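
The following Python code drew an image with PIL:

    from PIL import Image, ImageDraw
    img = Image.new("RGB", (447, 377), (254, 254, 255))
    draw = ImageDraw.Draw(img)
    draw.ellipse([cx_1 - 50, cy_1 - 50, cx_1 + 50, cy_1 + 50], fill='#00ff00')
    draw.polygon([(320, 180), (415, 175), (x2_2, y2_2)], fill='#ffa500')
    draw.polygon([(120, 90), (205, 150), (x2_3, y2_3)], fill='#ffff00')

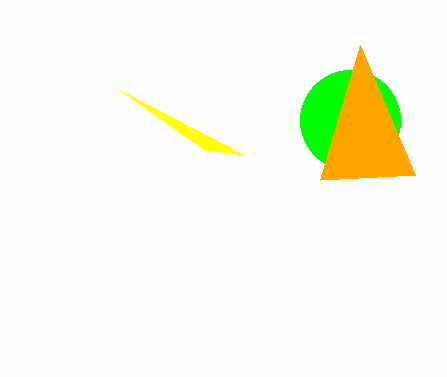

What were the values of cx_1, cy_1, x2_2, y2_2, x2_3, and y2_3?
cx_1 = 350, cy_1 = 120, x2_2 = 360, y2_2 = 45, x2_3 = 245, y2_3 = 155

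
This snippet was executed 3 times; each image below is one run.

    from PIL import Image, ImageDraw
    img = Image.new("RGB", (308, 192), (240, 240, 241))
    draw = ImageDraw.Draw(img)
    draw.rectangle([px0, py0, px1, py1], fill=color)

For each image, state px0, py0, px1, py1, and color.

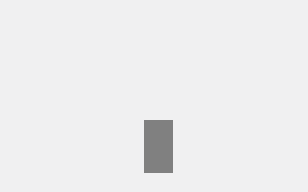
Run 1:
px0 = 144
py0 = 120
px1 = 172
py1 = 172
color = 'gray'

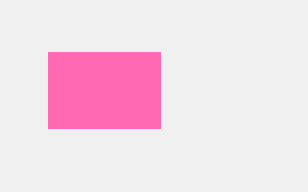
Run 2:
px0 = 48, py0 = 52, px1 = 160, py1 = 128, color = 'hotpink'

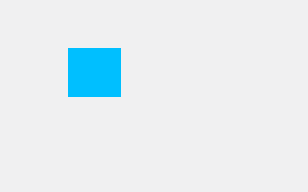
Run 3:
px0 = 68; py0 = 48; px1 = 120; py1 = 96; color = 'deepskyblue'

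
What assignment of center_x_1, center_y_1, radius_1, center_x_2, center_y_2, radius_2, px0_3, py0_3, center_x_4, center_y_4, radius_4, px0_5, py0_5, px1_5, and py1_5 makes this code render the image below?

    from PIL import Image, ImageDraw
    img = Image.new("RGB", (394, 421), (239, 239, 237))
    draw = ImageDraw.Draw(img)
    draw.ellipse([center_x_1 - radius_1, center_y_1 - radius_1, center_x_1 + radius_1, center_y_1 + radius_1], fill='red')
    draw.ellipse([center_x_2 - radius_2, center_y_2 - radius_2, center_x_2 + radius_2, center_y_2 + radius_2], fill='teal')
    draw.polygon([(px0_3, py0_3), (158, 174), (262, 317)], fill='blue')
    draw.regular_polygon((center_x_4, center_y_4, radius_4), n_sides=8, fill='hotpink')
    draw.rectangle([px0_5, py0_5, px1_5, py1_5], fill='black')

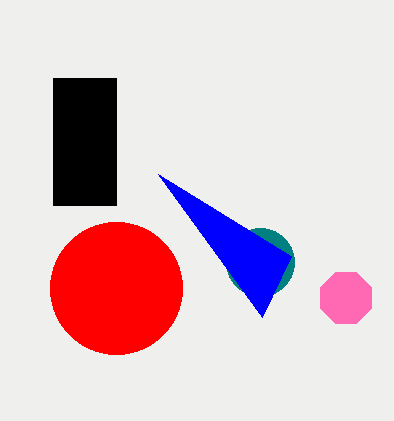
center_x_1 = 116
center_y_1 = 288
radius_1 = 66
center_x_2 = 260
center_y_2 = 262
radius_2 = 34
px0_3 = 291
py0_3 = 256
center_x_4 = 346
center_y_4 = 298
radius_4 = 28
px0_5 = 53
py0_5 = 78
px1_5 = 116
py1_5 = 205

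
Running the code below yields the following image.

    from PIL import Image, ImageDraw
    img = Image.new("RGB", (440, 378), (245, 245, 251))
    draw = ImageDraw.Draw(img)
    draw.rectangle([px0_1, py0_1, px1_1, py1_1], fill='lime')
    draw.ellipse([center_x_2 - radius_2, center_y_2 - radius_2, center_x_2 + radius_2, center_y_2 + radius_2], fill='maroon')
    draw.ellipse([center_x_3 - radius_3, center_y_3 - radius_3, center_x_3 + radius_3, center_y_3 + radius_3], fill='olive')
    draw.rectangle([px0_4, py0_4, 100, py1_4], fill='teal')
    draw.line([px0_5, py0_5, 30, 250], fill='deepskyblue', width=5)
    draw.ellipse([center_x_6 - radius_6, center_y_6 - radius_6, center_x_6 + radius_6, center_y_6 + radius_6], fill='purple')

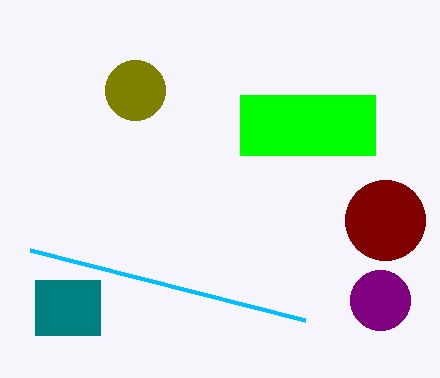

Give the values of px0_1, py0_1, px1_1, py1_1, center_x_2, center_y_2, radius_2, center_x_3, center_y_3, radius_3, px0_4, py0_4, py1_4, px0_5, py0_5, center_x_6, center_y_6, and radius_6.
px0_1 = 240; py0_1 = 95; px1_1 = 375; py1_1 = 155; center_x_2 = 385; center_y_2 = 220; radius_2 = 40; center_x_3 = 135; center_y_3 = 90; radius_3 = 30; px0_4 = 35; py0_4 = 280; py1_4 = 335; px0_5 = 305; py0_5 = 320; center_x_6 = 380; center_y_6 = 300; radius_6 = 30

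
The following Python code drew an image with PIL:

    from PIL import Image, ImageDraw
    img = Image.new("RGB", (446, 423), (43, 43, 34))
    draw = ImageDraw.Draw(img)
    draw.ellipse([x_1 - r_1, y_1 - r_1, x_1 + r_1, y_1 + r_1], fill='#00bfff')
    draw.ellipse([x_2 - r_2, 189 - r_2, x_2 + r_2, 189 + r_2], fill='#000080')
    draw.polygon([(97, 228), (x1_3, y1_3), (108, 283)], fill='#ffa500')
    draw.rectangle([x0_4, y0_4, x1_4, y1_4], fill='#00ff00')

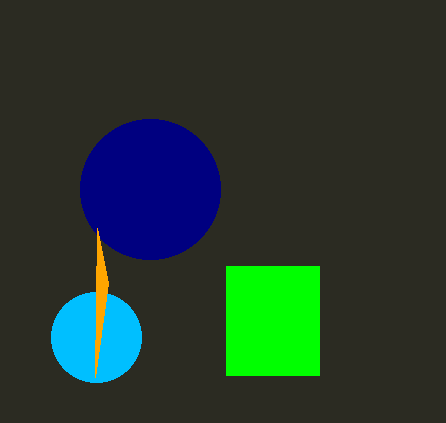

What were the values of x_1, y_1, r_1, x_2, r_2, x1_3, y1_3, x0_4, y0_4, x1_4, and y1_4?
x_1 = 96; y_1 = 337; r_1 = 45; x_2 = 150; r_2 = 70; x1_3 = 95; y1_3 = 377; x0_4 = 226; y0_4 = 266; x1_4 = 319; y1_4 = 375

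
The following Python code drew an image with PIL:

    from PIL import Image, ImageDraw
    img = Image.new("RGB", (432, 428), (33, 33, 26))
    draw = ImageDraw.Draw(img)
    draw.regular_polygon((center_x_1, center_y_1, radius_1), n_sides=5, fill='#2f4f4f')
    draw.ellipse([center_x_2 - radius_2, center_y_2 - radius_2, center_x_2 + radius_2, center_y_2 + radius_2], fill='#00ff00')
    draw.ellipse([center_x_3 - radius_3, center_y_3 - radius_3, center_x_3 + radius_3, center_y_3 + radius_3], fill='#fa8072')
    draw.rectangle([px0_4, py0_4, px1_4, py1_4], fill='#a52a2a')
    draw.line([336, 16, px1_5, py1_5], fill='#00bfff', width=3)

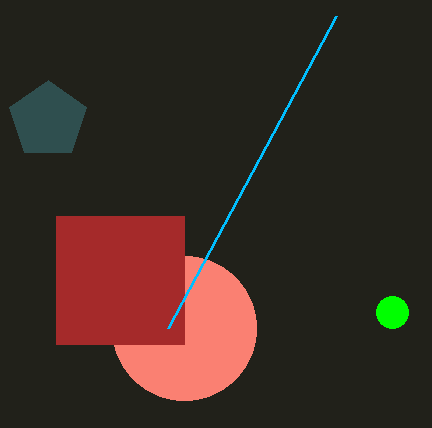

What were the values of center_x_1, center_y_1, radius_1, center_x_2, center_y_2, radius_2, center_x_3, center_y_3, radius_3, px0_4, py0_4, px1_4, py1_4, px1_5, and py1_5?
center_x_1 = 48
center_y_1 = 120
radius_1 = 40
center_x_2 = 392
center_y_2 = 312
radius_2 = 16
center_x_3 = 184
center_y_3 = 328
radius_3 = 72
px0_4 = 56
py0_4 = 216
px1_4 = 184
py1_4 = 344
px1_5 = 168
py1_5 = 328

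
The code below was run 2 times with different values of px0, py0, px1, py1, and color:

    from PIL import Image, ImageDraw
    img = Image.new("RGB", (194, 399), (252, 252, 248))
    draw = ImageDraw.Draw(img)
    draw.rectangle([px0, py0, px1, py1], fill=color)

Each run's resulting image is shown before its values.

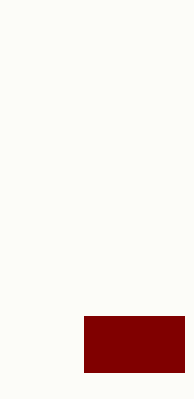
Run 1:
px0 = 84, py0 = 316, px1 = 184, py1 = 372, color = 'maroon'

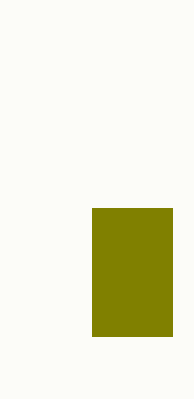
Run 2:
px0 = 92; py0 = 208; px1 = 172; py1 = 336; color = 'olive'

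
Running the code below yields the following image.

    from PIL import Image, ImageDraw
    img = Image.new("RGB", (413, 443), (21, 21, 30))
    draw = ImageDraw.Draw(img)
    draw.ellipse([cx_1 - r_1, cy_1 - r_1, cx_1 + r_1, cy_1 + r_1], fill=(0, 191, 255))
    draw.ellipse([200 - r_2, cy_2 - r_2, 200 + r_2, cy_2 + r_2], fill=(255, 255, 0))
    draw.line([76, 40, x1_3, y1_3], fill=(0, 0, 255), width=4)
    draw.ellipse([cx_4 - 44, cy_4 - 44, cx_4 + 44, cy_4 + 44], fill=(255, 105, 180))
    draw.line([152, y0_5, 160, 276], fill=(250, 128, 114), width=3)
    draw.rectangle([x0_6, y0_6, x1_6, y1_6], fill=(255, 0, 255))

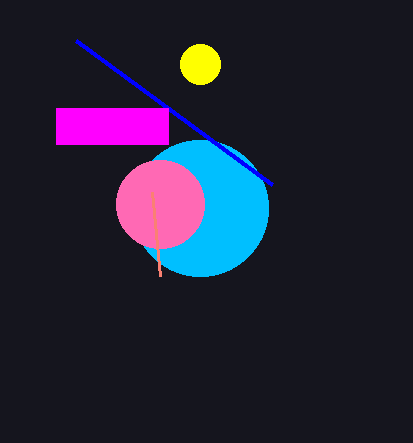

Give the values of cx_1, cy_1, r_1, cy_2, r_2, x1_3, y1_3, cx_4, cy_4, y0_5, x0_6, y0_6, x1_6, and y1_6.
cx_1 = 200, cy_1 = 208, r_1 = 68, cy_2 = 64, r_2 = 20, x1_3 = 272, y1_3 = 184, cx_4 = 160, cy_4 = 204, y0_5 = 192, x0_6 = 56, y0_6 = 108, x1_6 = 168, y1_6 = 144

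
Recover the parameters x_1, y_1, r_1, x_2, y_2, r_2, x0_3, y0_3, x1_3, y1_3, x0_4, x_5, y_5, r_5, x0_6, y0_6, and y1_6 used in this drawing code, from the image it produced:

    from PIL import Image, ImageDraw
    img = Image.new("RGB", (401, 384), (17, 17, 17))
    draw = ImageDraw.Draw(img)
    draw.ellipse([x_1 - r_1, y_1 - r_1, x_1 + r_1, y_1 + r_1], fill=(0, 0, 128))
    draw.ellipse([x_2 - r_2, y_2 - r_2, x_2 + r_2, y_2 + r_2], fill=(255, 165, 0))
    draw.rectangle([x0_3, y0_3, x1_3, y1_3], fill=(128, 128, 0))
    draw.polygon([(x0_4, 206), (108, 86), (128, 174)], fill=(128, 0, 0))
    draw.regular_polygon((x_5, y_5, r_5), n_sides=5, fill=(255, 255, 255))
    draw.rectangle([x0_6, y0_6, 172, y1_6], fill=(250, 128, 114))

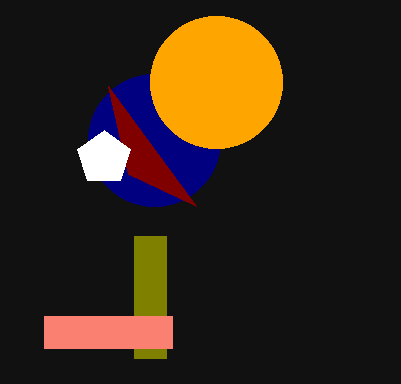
x_1 = 154, y_1 = 140, r_1 = 66, x_2 = 216, y_2 = 82, r_2 = 66, x0_3 = 134, y0_3 = 236, x1_3 = 166, y1_3 = 358, x0_4 = 196, x_5 = 104, y_5 = 158, r_5 = 28, x0_6 = 44, y0_6 = 316, y1_6 = 348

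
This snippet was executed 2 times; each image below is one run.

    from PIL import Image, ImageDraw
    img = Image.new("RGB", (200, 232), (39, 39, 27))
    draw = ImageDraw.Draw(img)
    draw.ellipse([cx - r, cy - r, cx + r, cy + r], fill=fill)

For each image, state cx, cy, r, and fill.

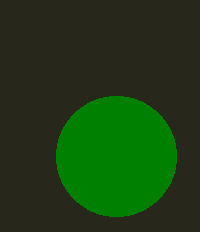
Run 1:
cx = 116; cy = 156; r = 60; fill = 'green'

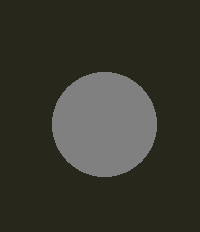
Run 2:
cx = 104, cy = 124, r = 52, fill = 'gray'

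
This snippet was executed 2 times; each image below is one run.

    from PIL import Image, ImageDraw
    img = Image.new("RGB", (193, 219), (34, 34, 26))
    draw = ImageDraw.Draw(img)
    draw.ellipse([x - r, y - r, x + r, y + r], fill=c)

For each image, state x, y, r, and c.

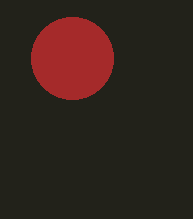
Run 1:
x = 72
y = 58
r = 41
c = 'brown'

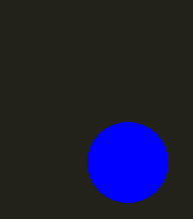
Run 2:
x = 127; y = 162; r = 40; c = 'blue'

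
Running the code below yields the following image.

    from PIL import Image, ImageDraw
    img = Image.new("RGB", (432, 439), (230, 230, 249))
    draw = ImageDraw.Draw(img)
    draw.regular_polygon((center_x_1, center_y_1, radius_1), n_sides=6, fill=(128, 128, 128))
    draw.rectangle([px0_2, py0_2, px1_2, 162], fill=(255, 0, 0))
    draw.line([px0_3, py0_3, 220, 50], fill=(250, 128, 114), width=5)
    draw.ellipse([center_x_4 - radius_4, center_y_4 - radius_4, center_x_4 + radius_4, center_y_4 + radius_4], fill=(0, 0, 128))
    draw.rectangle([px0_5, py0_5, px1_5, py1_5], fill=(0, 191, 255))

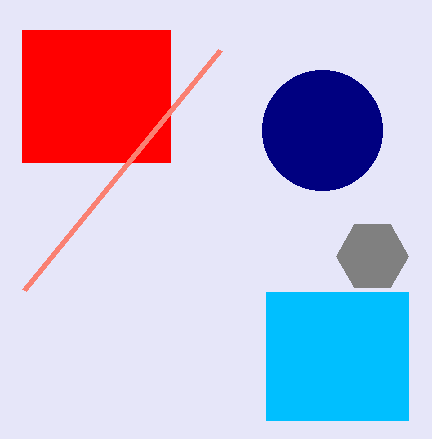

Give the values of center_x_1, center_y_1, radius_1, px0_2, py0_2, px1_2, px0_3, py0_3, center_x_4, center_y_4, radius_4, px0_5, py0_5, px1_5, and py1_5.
center_x_1 = 372, center_y_1 = 256, radius_1 = 36, px0_2 = 22, py0_2 = 30, px1_2 = 170, px0_3 = 24, py0_3 = 290, center_x_4 = 322, center_y_4 = 130, radius_4 = 60, px0_5 = 266, py0_5 = 292, px1_5 = 408, py1_5 = 420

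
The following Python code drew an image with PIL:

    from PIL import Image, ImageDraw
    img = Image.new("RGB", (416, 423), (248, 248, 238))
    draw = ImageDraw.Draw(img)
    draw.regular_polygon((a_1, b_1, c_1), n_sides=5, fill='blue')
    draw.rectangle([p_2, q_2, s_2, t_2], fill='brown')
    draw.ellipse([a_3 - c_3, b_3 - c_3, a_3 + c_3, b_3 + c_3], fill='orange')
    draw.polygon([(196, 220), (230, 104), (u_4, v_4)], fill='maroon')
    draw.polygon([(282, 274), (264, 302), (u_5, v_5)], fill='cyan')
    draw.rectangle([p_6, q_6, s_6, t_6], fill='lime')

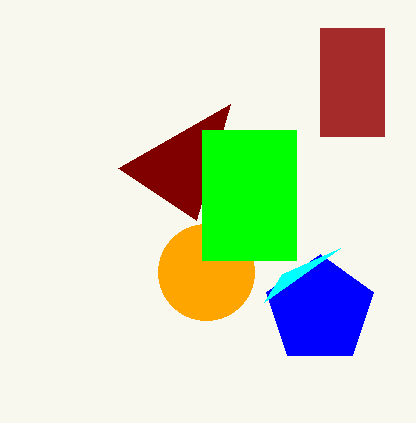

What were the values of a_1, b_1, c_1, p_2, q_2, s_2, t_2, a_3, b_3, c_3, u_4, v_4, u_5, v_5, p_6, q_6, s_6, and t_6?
a_1 = 320, b_1 = 310, c_1 = 56, p_2 = 320, q_2 = 28, s_2 = 384, t_2 = 136, a_3 = 206, b_3 = 272, c_3 = 48, u_4 = 118, v_4 = 168, u_5 = 340, v_5 = 248, p_6 = 202, q_6 = 130, s_6 = 296, t_6 = 260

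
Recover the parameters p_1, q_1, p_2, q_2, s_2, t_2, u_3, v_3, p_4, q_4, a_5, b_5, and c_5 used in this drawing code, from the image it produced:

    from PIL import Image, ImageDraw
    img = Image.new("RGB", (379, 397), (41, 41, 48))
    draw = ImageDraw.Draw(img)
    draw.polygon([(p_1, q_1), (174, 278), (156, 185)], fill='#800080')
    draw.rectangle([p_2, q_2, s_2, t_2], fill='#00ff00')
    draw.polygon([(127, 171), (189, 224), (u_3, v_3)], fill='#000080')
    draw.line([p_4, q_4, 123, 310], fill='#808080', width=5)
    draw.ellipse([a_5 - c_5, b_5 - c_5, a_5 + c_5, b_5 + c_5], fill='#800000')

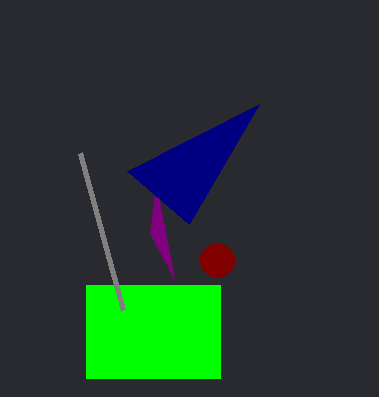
p_1 = 150
q_1 = 233
p_2 = 86
q_2 = 285
s_2 = 220
t_2 = 378
u_3 = 259
v_3 = 104
p_4 = 80
q_4 = 153
a_5 = 217
b_5 = 260
c_5 = 17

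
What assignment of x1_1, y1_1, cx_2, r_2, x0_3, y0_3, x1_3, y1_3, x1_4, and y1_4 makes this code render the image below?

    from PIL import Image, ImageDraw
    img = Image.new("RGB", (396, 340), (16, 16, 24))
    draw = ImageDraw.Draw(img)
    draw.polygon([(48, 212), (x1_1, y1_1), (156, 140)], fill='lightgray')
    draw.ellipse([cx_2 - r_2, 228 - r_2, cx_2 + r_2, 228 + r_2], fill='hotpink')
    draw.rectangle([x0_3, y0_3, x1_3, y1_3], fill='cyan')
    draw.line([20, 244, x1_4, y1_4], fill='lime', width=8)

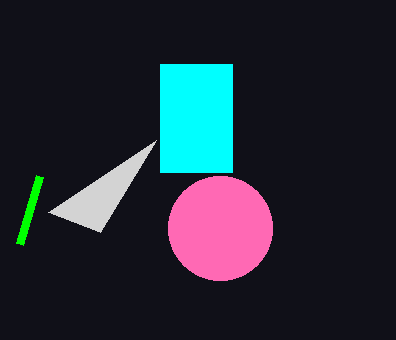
x1_1 = 100, y1_1 = 232, cx_2 = 220, r_2 = 52, x0_3 = 160, y0_3 = 64, x1_3 = 232, y1_3 = 172, x1_4 = 40, y1_4 = 176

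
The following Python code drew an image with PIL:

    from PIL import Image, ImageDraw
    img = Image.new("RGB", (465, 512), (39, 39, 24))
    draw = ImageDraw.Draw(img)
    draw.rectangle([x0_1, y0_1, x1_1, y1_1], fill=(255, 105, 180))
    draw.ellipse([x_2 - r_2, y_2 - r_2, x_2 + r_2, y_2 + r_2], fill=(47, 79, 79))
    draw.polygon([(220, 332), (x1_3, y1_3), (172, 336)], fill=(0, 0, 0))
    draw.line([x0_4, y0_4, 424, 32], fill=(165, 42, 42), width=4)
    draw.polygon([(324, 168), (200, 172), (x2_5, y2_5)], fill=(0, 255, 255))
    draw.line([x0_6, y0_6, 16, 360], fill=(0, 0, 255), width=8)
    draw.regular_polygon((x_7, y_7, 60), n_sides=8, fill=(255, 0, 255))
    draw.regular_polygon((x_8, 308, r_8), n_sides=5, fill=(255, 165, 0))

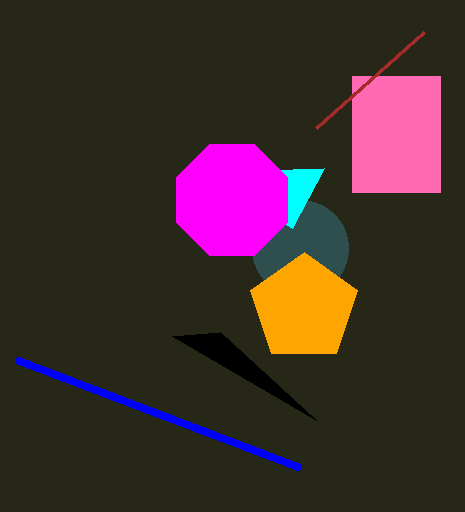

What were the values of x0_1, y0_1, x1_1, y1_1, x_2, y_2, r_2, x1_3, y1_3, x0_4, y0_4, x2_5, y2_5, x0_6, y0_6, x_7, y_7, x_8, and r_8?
x0_1 = 352; y0_1 = 76; x1_1 = 440; y1_1 = 192; x_2 = 300; y_2 = 248; r_2 = 48; x1_3 = 316; y1_3 = 420; x0_4 = 316; y0_4 = 128; x2_5 = 292; y2_5 = 228; x0_6 = 300; y0_6 = 468; x_7 = 232; y_7 = 200; x_8 = 304; r_8 = 56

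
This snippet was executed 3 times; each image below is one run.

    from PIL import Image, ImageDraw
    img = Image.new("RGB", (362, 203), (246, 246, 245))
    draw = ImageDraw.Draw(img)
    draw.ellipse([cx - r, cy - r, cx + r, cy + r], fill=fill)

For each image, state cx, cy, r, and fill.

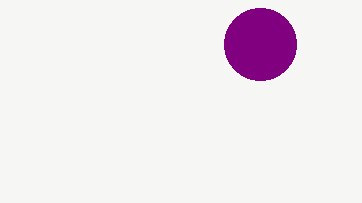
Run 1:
cx = 260; cy = 44; r = 36; fill = 'purple'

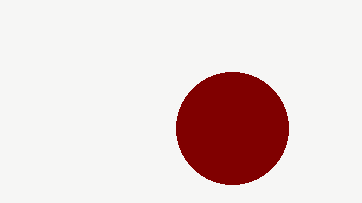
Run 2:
cx = 232
cy = 128
r = 56
fill = 'maroon'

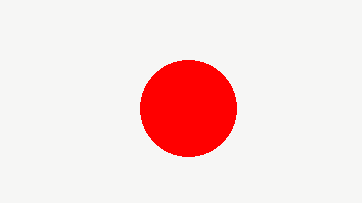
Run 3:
cx = 188
cy = 108
r = 48
fill = 'red'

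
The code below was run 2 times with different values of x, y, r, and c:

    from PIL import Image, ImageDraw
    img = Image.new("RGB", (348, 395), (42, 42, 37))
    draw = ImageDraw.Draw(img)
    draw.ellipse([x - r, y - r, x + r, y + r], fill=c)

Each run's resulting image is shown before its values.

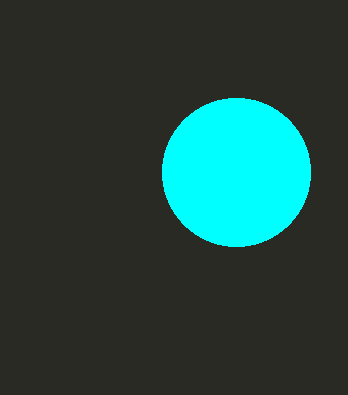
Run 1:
x = 236, y = 172, r = 74, c = 'cyan'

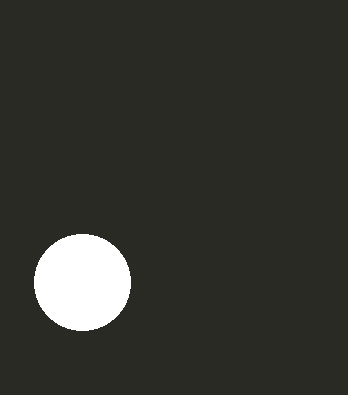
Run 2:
x = 82; y = 282; r = 48; c = 'white'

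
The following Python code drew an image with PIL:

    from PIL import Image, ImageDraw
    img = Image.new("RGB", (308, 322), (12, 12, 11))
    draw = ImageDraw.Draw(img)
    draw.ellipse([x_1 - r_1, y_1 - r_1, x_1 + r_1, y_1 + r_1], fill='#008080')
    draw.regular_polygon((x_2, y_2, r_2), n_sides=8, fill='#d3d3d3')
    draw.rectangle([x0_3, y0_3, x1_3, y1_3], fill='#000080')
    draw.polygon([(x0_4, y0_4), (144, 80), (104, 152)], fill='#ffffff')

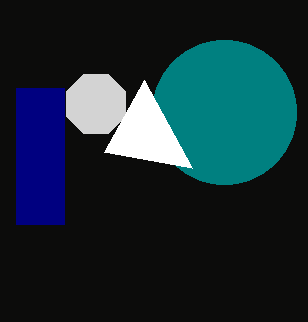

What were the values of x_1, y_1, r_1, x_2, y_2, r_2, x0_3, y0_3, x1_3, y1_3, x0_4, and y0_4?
x_1 = 224, y_1 = 112, r_1 = 72, x_2 = 96, y_2 = 104, r_2 = 32, x0_3 = 16, y0_3 = 88, x1_3 = 64, y1_3 = 224, x0_4 = 192, y0_4 = 168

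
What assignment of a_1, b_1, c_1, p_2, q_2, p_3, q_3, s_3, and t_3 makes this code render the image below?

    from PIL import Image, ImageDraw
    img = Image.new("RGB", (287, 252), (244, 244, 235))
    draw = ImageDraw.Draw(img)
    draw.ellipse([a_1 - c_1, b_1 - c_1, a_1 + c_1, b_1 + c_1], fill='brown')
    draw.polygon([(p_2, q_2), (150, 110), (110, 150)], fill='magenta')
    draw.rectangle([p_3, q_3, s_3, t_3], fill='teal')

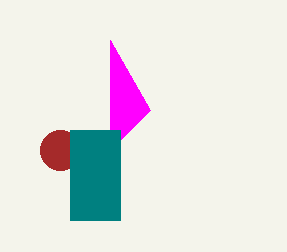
a_1 = 60
b_1 = 150
c_1 = 20
p_2 = 110
q_2 = 40
p_3 = 70
q_3 = 130
s_3 = 120
t_3 = 220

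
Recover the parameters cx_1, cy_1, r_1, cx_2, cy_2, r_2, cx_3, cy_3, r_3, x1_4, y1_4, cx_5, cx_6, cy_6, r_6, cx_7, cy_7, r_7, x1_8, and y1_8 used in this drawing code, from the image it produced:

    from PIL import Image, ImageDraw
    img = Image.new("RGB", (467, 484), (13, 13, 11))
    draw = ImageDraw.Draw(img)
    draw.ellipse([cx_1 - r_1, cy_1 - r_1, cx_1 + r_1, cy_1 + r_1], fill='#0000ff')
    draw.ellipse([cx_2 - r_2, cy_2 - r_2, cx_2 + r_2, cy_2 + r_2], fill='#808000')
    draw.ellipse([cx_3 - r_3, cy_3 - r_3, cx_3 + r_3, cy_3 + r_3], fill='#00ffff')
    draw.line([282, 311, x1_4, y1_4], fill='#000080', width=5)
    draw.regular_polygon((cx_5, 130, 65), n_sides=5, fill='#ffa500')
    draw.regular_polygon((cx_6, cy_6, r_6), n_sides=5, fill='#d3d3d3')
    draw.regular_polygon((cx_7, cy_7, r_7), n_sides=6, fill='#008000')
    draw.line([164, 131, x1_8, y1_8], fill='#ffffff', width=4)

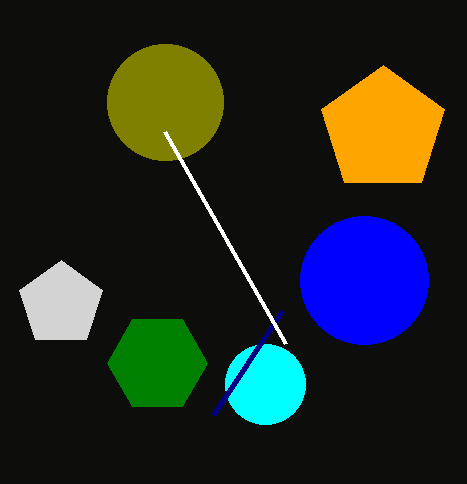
cx_1 = 364; cy_1 = 280; r_1 = 64; cx_2 = 165; cy_2 = 102; r_2 = 58; cx_3 = 265; cy_3 = 384; r_3 = 40; x1_4 = 213; y1_4 = 415; cx_5 = 383; cx_6 = 61; cy_6 = 304; r_6 = 44; cx_7 = 157; cy_7 = 363; r_7 = 50; x1_8 = 285; y1_8 = 343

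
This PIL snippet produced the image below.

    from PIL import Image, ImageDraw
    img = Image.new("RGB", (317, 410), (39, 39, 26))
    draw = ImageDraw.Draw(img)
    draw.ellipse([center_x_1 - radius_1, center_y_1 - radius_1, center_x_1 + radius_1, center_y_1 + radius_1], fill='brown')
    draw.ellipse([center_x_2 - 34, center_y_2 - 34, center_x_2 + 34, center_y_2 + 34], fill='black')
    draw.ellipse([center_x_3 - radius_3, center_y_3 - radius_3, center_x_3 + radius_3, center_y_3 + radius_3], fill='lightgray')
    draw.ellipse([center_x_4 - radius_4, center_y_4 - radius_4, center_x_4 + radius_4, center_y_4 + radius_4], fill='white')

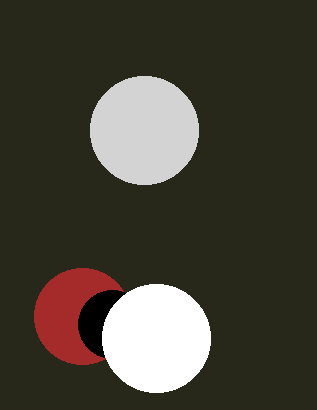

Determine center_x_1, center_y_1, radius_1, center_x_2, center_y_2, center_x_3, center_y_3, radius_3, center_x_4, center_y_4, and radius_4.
center_x_1 = 82
center_y_1 = 316
radius_1 = 48
center_x_2 = 112
center_y_2 = 324
center_x_3 = 144
center_y_3 = 130
radius_3 = 54
center_x_4 = 156
center_y_4 = 338
radius_4 = 54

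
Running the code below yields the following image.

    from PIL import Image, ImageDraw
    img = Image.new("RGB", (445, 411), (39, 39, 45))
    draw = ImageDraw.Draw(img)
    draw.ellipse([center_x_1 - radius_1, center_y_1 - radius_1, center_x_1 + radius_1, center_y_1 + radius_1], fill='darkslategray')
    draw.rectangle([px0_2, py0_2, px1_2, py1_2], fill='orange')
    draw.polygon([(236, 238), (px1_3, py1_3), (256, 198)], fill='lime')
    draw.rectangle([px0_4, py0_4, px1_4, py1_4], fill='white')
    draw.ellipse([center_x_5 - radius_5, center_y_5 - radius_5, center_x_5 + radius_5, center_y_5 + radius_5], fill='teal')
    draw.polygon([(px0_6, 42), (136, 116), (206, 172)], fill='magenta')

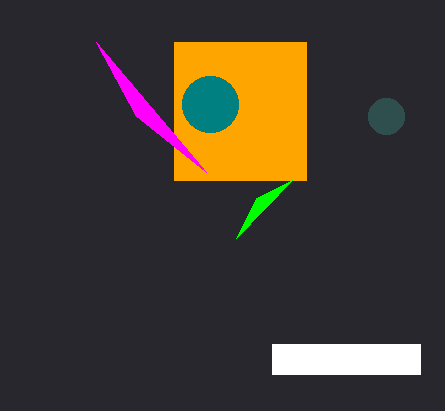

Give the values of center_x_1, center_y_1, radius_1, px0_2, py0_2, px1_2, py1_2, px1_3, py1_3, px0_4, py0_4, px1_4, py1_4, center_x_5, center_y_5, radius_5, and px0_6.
center_x_1 = 386, center_y_1 = 116, radius_1 = 18, px0_2 = 174, py0_2 = 42, px1_2 = 306, py1_2 = 180, px1_3 = 292, py1_3 = 180, px0_4 = 272, py0_4 = 344, px1_4 = 420, py1_4 = 374, center_x_5 = 210, center_y_5 = 104, radius_5 = 28, px0_6 = 96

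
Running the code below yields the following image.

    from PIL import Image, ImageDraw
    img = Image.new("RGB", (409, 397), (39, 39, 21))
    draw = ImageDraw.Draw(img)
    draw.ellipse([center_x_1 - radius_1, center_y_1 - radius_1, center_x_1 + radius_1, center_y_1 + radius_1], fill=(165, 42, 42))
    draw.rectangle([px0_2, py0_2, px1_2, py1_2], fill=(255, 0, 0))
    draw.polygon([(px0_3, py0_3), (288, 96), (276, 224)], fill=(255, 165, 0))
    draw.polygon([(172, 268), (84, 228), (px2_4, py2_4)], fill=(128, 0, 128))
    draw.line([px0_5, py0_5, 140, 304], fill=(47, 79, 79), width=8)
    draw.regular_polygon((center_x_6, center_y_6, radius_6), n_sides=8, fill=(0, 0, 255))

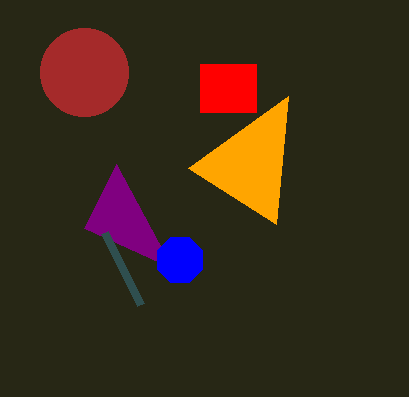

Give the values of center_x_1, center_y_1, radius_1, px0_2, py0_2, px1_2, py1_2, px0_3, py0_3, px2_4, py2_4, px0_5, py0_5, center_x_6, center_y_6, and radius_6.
center_x_1 = 84, center_y_1 = 72, radius_1 = 44, px0_2 = 200, py0_2 = 64, px1_2 = 256, py1_2 = 112, px0_3 = 188, py0_3 = 168, px2_4 = 116, py2_4 = 164, px0_5 = 104, py0_5 = 232, center_x_6 = 180, center_y_6 = 260, radius_6 = 24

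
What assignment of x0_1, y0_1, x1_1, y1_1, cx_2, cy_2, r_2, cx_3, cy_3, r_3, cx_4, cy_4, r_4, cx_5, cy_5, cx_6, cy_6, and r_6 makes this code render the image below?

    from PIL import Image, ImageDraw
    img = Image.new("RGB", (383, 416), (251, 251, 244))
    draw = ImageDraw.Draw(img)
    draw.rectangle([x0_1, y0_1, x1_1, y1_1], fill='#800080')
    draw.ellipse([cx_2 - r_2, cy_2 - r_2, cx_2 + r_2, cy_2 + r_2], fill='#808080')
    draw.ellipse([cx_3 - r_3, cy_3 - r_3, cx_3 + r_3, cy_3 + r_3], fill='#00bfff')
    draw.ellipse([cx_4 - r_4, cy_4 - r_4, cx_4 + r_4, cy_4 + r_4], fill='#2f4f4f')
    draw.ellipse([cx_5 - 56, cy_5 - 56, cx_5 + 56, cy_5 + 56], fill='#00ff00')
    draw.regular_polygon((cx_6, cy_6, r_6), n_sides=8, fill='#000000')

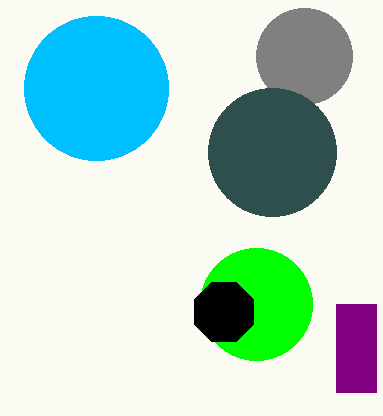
x0_1 = 336, y0_1 = 304, x1_1 = 376, y1_1 = 392, cx_2 = 304, cy_2 = 56, r_2 = 48, cx_3 = 96, cy_3 = 88, r_3 = 72, cx_4 = 272, cy_4 = 152, r_4 = 64, cx_5 = 256, cy_5 = 304, cx_6 = 224, cy_6 = 312, r_6 = 32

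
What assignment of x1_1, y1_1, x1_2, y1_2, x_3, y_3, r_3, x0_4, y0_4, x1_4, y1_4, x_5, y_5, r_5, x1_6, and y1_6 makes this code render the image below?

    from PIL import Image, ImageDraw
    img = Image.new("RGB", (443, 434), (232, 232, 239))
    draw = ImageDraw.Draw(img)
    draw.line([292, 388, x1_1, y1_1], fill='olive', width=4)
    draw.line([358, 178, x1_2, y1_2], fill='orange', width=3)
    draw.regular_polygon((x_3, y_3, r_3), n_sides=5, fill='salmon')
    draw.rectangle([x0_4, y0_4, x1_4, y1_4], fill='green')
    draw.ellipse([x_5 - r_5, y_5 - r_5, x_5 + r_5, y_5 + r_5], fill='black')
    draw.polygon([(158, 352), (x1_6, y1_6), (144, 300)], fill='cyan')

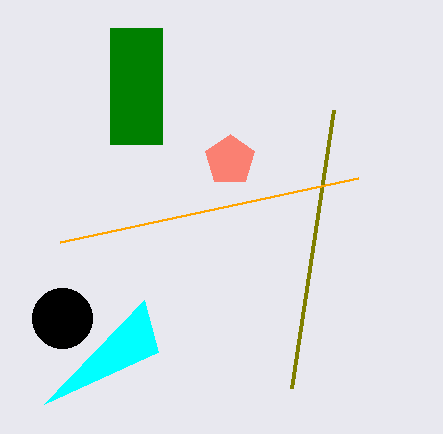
x1_1 = 334
y1_1 = 110
x1_2 = 60
y1_2 = 242
x_3 = 230
y_3 = 160
r_3 = 26
x0_4 = 110
y0_4 = 28
x1_4 = 162
y1_4 = 144
x_5 = 62
y_5 = 318
r_5 = 30
x1_6 = 44
y1_6 = 404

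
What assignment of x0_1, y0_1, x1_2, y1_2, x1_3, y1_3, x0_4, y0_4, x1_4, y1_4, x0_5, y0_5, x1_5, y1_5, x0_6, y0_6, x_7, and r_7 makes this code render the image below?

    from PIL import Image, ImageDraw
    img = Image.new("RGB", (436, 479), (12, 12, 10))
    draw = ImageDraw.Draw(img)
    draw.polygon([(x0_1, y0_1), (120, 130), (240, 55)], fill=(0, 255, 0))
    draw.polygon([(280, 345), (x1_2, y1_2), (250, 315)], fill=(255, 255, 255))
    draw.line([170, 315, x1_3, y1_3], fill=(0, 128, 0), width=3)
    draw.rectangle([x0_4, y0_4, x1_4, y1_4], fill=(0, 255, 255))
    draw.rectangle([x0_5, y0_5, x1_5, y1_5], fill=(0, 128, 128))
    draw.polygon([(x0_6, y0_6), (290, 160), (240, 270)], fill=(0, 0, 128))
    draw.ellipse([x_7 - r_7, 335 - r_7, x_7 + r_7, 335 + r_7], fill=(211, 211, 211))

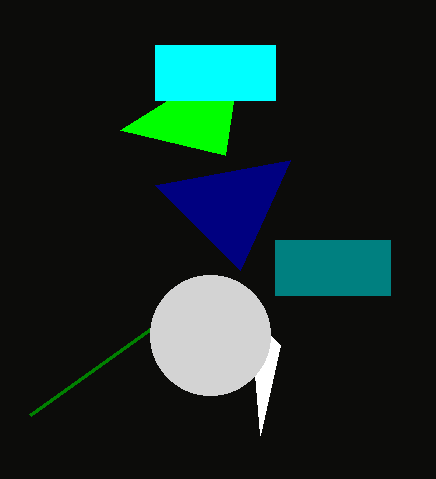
x0_1 = 225, y0_1 = 155, x1_2 = 260, y1_2 = 435, x1_3 = 30, y1_3 = 415, x0_4 = 155, y0_4 = 45, x1_4 = 275, y1_4 = 100, x0_5 = 275, y0_5 = 240, x1_5 = 390, y1_5 = 295, x0_6 = 155, y0_6 = 185, x_7 = 210, r_7 = 60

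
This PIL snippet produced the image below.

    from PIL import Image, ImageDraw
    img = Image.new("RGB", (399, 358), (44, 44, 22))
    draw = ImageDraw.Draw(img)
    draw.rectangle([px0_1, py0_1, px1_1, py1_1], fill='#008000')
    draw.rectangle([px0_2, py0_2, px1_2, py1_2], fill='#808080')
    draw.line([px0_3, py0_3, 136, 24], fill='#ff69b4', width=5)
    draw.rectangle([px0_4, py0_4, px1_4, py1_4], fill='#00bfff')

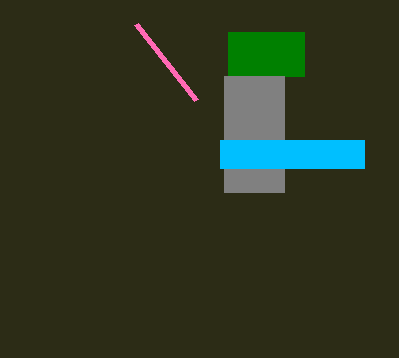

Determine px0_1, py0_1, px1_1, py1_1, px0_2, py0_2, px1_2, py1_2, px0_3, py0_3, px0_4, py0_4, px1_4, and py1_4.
px0_1 = 228, py0_1 = 32, px1_1 = 304, py1_1 = 76, px0_2 = 224, py0_2 = 76, px1_2 = 284, py1_2 = 192, px0_3 = 196, py0_3 = 100, px0_4 = 220, py0_4 = 140, px1_4 = 364, py1_4 = 168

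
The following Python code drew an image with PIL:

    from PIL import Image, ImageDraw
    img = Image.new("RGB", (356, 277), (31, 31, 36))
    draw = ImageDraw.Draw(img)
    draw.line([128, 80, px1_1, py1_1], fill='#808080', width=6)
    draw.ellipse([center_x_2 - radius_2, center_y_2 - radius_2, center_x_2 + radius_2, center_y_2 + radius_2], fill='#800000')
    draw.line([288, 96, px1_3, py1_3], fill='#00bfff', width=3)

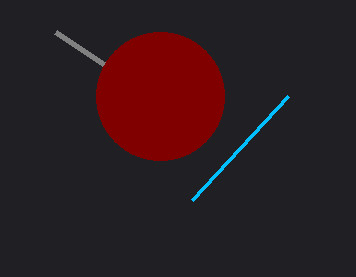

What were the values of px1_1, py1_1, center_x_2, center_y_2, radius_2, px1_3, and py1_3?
px1_1 = 56
py1_1 = 32
center_x_2 = 160
center_y_2 = 96
radius_2 = 64
px1_3 = 192
py1_3 = 200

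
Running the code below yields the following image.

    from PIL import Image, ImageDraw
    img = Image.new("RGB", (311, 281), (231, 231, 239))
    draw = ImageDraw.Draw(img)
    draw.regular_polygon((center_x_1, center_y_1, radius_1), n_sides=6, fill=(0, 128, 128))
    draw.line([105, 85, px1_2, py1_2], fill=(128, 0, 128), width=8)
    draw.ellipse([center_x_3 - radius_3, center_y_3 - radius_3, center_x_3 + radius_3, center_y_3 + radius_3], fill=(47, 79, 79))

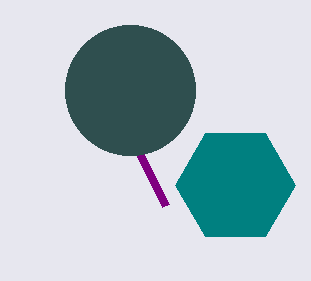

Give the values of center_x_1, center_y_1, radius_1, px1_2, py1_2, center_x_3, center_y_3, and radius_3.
center_x_1 = 235
center_y_1 = 185
radius_1 = 60
px1_2 = 165
py1_2 = 205
center_x_3 = 130
center_y_3 = 90
radius_3 = 65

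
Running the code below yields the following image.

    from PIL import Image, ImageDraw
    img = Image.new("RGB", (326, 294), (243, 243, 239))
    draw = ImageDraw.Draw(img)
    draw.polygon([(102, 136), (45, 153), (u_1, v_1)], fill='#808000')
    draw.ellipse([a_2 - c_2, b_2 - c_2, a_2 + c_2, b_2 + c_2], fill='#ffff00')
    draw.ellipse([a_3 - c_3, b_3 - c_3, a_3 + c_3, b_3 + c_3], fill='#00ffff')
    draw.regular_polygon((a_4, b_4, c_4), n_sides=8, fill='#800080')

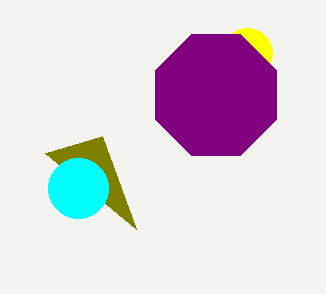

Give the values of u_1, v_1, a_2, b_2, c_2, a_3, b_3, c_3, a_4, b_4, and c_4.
u_1 = 136; v_1 = 229; a_2 = 247; b_2 = 53; c_2 = 25; a_3 = 78; b_3 = 188; c_3 = 30; a_4 = 216; b_4 = 95; c_4 = 65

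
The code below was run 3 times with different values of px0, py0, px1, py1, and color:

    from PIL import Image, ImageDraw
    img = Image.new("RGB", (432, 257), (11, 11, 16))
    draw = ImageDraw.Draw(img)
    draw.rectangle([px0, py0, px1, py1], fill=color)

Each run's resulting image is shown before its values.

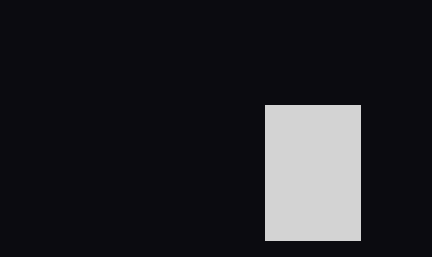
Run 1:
px0 = 265; py0 = 105; px1 = 360; py1 = 240; color = 'lightgray'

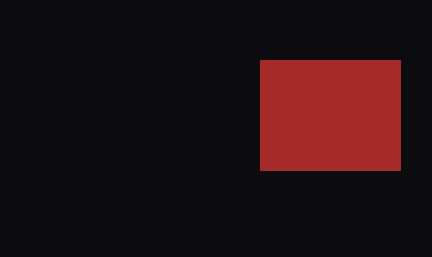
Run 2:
px0 = 260, py0 = 60, px1 = 400, py1 = 170, color = 'brown'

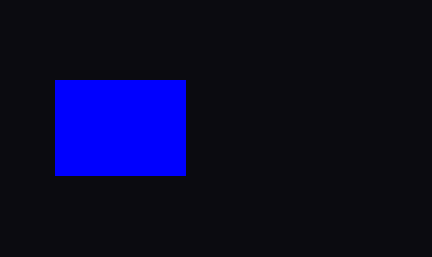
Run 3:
px0 = 55, py0 = 80, px1 = 185, py1 = 175, color = 'blue'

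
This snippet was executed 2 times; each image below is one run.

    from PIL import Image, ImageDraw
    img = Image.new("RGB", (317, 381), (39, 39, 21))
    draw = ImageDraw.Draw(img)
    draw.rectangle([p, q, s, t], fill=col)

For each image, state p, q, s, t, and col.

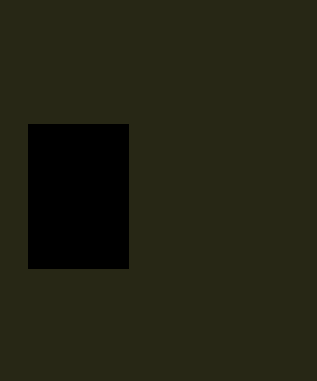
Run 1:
p = 28, q = 124, s = 128, t = 268, col = 'black'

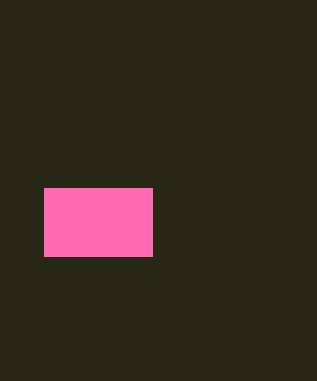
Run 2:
p = 44; q = 188; s = 152; t = 256; col = 'hotpink'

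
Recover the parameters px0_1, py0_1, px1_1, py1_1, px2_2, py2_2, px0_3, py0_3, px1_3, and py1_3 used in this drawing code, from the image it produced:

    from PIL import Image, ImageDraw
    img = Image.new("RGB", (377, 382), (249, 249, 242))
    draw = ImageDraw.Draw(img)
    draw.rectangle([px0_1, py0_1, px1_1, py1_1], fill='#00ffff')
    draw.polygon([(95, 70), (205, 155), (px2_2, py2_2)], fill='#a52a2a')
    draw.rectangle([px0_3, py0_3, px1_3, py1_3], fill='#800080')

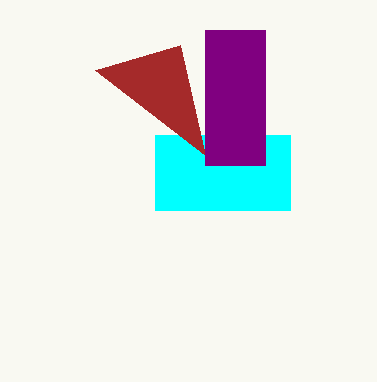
px0_1 = 155; py0_1 = 135; px1_1 = 290; py1_1 = 210; px2_2 = 180; py2_2 = 45; px0_3 = 205; py0_3 = 30; px1_3 = 265; py1_3 = 165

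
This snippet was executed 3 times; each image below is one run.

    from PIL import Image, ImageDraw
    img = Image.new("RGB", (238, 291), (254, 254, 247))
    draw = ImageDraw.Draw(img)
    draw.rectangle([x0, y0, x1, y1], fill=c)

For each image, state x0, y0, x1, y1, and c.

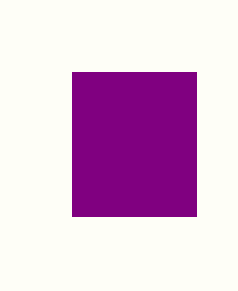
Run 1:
x0 = 72; y0 = 72; x1 = 196; y1 = 216; c = 'purple'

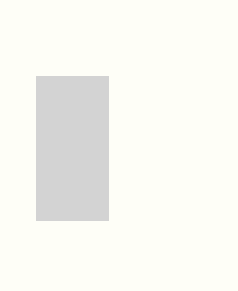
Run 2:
x0 = 36, y0 = 76, x1 = 108, y1 = 220, c = 'lightgray'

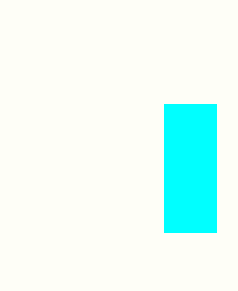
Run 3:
x0 = 164; y0 = 104; x1 = 216; y1 = 232; c = 'cyan'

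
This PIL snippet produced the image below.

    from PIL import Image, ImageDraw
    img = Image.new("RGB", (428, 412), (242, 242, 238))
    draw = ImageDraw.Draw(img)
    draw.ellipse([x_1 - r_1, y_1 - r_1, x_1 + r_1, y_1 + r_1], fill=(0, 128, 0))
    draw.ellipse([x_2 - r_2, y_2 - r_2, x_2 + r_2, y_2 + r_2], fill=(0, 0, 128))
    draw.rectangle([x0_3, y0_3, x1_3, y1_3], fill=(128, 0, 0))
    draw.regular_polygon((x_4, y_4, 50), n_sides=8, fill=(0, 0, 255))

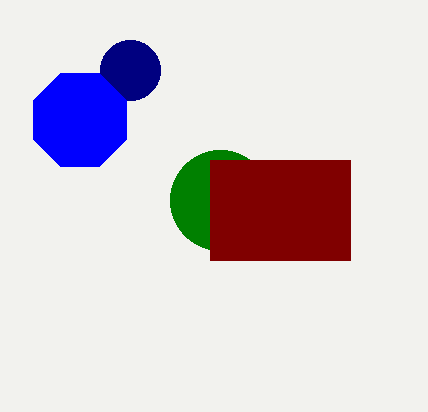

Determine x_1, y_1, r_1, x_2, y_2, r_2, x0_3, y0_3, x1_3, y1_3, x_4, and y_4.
x_1 = 220
y_1 = 200
r_1 = 50
x_2 = 130
y_2 = 70
r_2 = 30
x0_3 = 210
y0_3 = 160
x1_3 = 350
y1_3 = 260
x_4 = 80
y_4 = 120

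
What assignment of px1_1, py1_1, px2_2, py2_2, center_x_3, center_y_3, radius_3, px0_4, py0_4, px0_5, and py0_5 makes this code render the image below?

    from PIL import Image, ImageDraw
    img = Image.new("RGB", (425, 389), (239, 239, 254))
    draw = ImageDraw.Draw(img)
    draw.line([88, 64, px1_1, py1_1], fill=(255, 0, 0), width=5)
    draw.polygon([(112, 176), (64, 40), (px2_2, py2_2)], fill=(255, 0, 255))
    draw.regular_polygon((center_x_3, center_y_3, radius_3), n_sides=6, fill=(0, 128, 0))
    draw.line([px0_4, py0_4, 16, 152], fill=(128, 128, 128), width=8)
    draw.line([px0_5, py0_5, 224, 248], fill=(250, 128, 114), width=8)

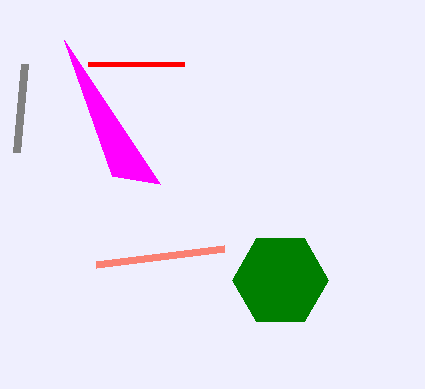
px1_1 = 184, py1_1 = 64, px2_2 = 160, py2_2 = 184, center_x_3 = 280, center_y_3 = 280, radius_3 = 48, px0_4 = 24, py0_4 = 64, px0_5 = 96, py0_5 = 264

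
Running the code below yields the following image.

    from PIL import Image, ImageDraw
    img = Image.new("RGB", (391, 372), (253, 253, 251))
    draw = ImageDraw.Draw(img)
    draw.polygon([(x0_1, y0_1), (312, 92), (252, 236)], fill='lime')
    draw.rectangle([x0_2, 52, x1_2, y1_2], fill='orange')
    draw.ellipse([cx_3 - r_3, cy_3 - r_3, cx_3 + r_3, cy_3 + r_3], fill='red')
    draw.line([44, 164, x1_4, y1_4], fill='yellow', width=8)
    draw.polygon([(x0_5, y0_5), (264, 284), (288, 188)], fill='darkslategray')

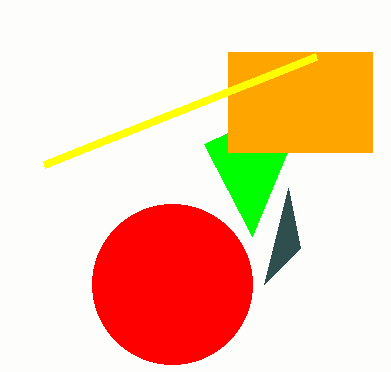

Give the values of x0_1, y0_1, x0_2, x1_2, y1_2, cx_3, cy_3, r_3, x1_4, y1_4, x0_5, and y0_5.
x0_1 = 204
y0_1 = 144
x0_2 = 228
x1_2 = 372
y1_2 = 152
cx_3 = 172
cy_3 = 284
r_3 = 80
x1_4 = 316
y1_4 = 56
x0_5 = 300
y0_5 = 248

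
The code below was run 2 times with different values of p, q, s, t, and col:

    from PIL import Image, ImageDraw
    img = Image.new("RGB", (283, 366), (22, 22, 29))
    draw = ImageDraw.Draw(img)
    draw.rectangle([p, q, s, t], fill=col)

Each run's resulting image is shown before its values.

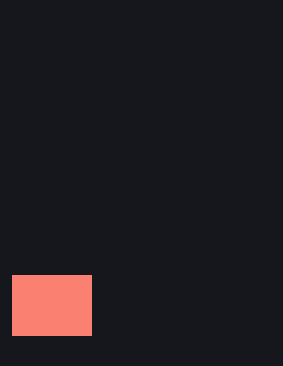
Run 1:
p = 12; q = 275; s = 91; t = 335; col = 'salmon'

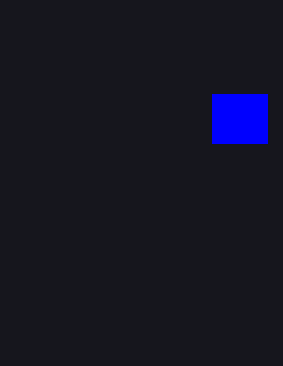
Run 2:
p = 212; q = 94; s = 267; t = 143; col = 'blue'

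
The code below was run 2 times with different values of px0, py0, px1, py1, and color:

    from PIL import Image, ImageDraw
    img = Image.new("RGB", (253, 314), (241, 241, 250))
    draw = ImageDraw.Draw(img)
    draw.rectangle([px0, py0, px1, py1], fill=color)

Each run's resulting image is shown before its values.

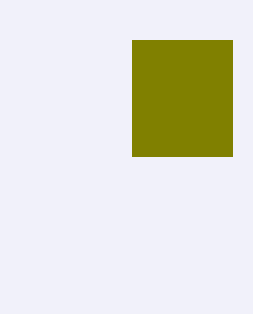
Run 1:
px0 = 132; py0 = 40; px1 = 232; py1 = 156; color = 'olive'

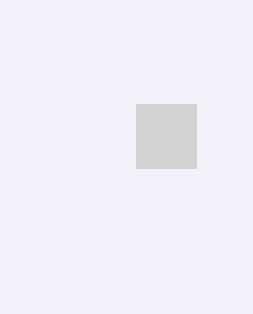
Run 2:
px0 = 136; py0 = 104; px1 = 196; py1 = 168; color = 'lightgray'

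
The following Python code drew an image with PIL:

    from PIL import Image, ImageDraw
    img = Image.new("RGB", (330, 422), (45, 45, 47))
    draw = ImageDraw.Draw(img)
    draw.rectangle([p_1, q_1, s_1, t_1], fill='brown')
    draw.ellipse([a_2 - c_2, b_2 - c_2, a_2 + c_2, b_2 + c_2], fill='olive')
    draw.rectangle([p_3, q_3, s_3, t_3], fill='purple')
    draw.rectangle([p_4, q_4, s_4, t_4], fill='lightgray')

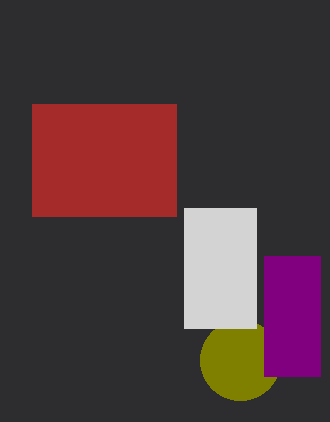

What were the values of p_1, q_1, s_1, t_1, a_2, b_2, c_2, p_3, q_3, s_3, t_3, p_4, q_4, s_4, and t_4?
p_1 = 32, q_1 = 104, s_1 = 176, t_1 = 216, a_2 = 240, b_2 = 360, c_2 = 40, p_3 = 264, q_3 = 256, s_3 = 320, t_3 = 376, p_4 = 184, q_4 = 208, s_4 = 256, t_4 = 328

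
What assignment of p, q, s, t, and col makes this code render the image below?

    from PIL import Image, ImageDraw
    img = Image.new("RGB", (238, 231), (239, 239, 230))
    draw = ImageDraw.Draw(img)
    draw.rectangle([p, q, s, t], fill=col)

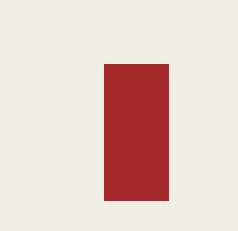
p = 104, q = 64, s = 168, t = 200, col = 'brown'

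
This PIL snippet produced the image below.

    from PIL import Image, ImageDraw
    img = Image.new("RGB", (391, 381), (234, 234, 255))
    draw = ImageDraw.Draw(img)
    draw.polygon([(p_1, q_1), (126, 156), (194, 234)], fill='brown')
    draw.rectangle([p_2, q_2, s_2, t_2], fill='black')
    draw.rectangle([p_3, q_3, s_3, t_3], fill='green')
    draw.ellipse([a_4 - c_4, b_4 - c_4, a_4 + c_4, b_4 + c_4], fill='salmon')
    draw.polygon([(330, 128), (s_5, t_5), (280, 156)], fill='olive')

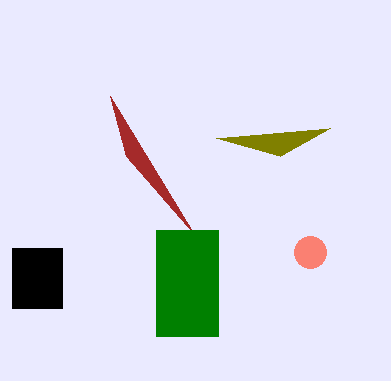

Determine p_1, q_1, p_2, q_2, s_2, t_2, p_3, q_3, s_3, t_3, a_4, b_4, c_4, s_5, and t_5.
p_1 = 110, q_1 = 96, p_2 = 12, q_2 = 248, s_2 = 62, t_2 = 308, p_3 = 156, q_3 = 230, s_3 = 218, t_3 = 336, a_4 = 310, b_4 = 252, c_4 = 16, s_5 = 216, t_5 = 138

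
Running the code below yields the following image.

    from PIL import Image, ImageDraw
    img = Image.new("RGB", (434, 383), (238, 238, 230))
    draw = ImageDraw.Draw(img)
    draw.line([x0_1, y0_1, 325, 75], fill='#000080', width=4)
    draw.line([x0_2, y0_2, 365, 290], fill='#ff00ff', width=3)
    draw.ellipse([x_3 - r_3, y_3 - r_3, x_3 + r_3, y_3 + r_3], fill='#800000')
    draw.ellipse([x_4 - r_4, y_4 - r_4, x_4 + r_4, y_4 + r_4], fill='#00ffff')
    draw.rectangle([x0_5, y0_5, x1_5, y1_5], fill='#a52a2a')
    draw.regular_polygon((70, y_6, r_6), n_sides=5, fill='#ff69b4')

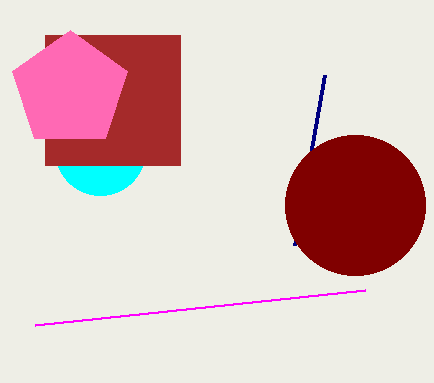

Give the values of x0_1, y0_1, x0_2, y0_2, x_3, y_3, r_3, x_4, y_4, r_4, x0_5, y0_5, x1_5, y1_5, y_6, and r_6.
x0_1 = 295
y0_1 = 245
x0_2 = 35
y0_2 = 325
x_3 = 355
y_3 = 205
r_3 = 70
x_4 = 100
y_4 = 150
r_4 = 45
x0_5 = 45
y0_5 = 35
x1_5 = 180
y1_5 = 165
y_6 = 90
r_6 = 60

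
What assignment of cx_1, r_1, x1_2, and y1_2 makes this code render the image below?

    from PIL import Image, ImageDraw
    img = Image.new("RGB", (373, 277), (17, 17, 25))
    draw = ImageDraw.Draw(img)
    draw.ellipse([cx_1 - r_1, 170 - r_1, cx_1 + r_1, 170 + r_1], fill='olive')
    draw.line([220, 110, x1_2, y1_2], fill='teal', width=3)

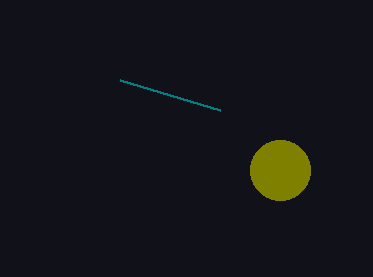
cx_1 = 280, r_1 = 30, x1_2 = 120, y1_2 = 80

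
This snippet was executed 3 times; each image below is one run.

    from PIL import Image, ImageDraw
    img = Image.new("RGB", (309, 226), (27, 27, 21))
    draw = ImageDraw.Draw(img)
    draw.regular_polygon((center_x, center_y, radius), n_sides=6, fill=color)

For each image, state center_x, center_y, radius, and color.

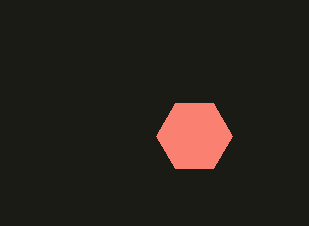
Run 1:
center_x = 194
center_y = 136
radius = 38
color = 'salmon'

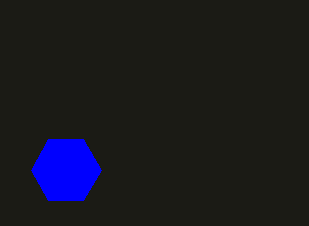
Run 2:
center_x = 66
center_y = 170
radius = 35
color = 'blue'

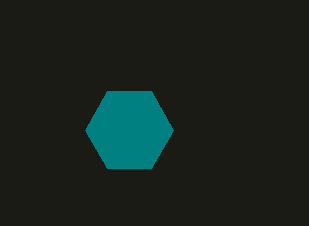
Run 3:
center_x = 129
center_y = 130
radius = 44
color = 'teal'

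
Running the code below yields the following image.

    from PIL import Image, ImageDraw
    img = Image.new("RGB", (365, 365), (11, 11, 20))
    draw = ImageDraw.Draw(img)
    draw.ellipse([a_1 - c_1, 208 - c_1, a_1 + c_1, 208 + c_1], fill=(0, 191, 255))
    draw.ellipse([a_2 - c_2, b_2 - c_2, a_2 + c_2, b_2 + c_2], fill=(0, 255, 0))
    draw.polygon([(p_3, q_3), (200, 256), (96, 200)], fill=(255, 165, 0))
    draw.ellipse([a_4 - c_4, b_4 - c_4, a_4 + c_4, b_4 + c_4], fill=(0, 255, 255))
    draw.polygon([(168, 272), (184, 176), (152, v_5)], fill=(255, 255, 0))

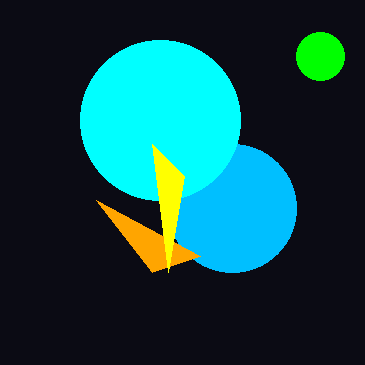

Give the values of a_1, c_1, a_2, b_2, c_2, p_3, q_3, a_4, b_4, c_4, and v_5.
a_1 = 232
c_1 = 64
a_2 = 320
b_2 = 56
c_2 = 24
p_3 = 152
q_3 = 272
a_4 = 160
b_4 = 120
c_4 = 80
v_5 = 144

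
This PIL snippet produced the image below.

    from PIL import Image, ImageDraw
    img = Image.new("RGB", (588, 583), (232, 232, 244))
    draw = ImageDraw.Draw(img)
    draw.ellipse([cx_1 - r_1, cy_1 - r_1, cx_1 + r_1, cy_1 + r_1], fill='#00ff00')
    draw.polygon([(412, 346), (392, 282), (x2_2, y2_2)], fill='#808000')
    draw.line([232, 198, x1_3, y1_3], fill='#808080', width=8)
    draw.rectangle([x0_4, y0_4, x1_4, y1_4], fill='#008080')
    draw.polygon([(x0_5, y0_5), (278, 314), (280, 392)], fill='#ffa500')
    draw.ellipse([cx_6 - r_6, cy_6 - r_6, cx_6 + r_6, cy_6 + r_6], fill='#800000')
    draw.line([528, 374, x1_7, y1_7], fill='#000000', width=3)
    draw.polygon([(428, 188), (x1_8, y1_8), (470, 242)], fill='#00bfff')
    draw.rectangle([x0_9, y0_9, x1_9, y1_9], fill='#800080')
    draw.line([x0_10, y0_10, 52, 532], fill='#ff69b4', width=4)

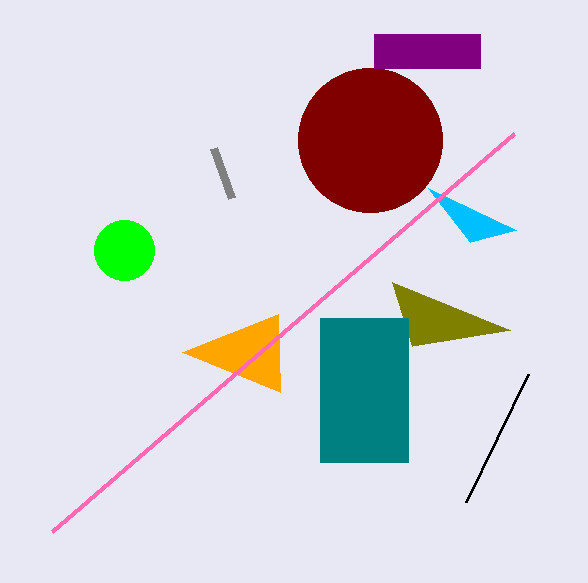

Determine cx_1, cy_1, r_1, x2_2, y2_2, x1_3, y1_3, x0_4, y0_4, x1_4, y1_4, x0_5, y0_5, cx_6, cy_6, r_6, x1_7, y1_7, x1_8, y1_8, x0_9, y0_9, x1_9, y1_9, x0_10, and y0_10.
cx_1 = 124; cy_1 = 250; r_1 = 30; x2_2 = 510; y2_2 = 330; x1_3 = 214; y1_3 = 148; x0_4 = 320; y0_4 = 318; x1_4 = 408; y1_4 = 462; x0_5 = 182; y0_5 = 352; cx_6 = 370; cy_6 = 140; r_6 = 72; x1_7 = 466; y1_7 = 502; x1_8 = 516; y1_8 = 230; x0_9 = 374; y0_9 = 34; x1_9 = 480; y1_9 = 68; x0_10 = 514; y0_10 = 134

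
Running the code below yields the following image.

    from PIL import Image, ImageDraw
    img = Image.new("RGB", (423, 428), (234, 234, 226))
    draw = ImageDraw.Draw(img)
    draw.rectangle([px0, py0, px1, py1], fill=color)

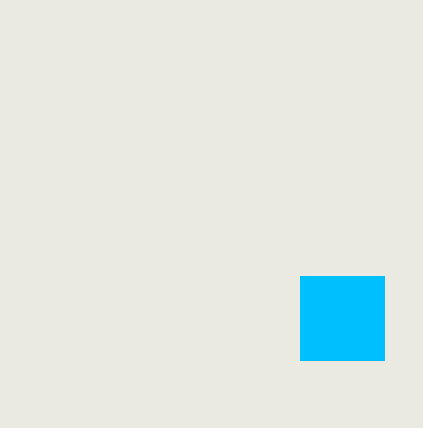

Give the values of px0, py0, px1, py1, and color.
px0 = 300
py0 = 276
px1 = 384
py1 = 360
color = 'deepskyblue'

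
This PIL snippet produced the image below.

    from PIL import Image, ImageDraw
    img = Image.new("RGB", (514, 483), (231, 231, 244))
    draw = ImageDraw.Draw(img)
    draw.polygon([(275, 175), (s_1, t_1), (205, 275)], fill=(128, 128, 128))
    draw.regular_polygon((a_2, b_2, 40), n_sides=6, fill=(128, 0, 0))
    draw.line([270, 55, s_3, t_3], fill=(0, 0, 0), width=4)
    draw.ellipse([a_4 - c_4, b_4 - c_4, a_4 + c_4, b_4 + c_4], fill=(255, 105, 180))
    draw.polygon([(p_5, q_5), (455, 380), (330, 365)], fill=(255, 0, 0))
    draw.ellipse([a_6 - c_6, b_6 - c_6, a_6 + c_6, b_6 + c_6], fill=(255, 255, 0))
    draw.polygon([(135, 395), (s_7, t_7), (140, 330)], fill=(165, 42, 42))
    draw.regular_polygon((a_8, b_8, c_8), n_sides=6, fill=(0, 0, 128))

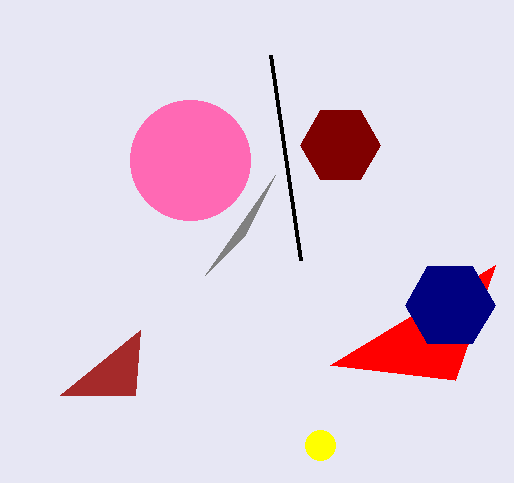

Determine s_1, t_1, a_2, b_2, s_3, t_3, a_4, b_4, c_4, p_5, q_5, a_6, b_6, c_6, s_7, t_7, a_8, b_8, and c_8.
s_1 = 245, t_1 = 235, a_2 = 340, b_2 = 145, s_3 = 300, t_3 = 260, a_4 = 190, b_4 = 160, c_4 = 60, p_5 = 495, q_5 = 265, a_6 = 320, b_6 = 445, c_6 = 15, s_7 = 60, t_7 = 395, a_8 = 450, b_8 = 305, c_8 = 45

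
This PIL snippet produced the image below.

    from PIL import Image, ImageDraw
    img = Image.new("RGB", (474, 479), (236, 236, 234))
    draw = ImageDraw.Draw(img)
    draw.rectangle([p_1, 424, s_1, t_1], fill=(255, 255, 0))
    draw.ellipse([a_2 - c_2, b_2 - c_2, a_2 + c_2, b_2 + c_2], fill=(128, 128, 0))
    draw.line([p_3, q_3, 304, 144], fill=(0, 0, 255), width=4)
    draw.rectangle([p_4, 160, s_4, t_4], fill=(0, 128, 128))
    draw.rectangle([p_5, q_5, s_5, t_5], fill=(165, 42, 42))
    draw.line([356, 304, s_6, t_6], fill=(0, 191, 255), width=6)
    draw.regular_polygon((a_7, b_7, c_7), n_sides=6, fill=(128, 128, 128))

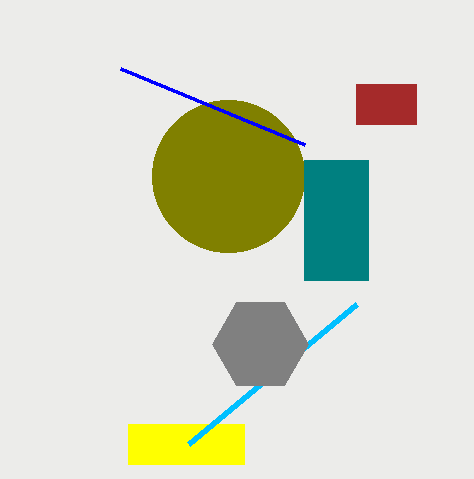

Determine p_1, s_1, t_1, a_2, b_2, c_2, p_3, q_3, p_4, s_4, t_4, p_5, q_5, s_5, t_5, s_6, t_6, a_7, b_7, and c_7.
p_1 = 128
s_1 = 244
t_1 = 464
a_2 = 228
b_2 = 176
c_2 = 76
p_3 = 120
q_3 = 68
p_4 = 304
s_4 = 368
t_4 = 280
p_5 = 356
q_5 = 84
s_5 = 416
t_5 = 124
s_6 = 188
t_6 = 444
a_7 = 260
b_7 = 344
c_7 = 48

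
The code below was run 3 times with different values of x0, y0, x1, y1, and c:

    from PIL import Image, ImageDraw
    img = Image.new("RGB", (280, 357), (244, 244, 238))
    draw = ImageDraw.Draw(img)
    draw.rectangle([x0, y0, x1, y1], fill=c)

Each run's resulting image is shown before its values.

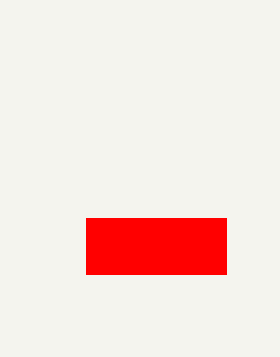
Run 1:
x0 = 86, y0 = 218, x1 = 226, y1 = 274, c = 'red'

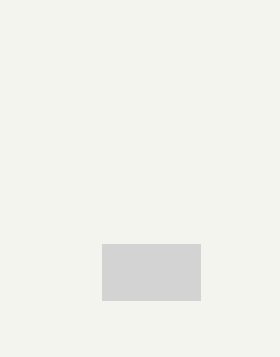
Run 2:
x0 = 102
y0 = 244
x1 = 200
y1 = 300
c = 'lightgray'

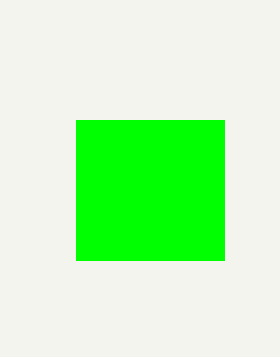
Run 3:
x0 = 76, y0 = 120, x1 = 224, y1 = 260, c = 'lime'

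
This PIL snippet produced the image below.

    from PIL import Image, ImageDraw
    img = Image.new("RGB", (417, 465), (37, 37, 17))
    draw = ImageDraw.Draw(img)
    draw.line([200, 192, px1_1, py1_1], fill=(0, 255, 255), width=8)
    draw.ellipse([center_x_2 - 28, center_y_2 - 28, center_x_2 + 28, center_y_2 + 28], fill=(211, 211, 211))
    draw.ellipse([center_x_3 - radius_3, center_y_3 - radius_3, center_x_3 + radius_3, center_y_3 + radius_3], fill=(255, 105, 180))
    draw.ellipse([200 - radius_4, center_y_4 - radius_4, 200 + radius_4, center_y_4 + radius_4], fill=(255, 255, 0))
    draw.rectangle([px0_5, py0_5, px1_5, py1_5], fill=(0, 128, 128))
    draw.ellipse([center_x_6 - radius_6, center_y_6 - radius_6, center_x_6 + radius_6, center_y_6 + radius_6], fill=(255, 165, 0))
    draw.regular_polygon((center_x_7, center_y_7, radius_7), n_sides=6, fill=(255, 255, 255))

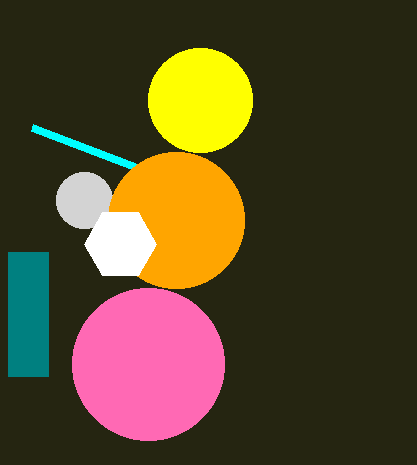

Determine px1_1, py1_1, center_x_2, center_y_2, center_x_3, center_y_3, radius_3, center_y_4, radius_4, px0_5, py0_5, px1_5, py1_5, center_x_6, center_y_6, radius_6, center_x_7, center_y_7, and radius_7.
px1_1 = 32; py1_1 = 128; center_x_2 = 84; center_y_2 = 200; center_x_3 = 148; center_y_3 = 364; radius_3 = 76; center_y_4 = 100; radius_4 = 52; px0_5 = 8; py0_5 = 252; px1_5 = 48; py1_5 = 376; center_x_6 = 176; center_y_6 = 220; radius_6 = 68; center_x_7 = 120; center_y_7 = 244; radius_7 = 36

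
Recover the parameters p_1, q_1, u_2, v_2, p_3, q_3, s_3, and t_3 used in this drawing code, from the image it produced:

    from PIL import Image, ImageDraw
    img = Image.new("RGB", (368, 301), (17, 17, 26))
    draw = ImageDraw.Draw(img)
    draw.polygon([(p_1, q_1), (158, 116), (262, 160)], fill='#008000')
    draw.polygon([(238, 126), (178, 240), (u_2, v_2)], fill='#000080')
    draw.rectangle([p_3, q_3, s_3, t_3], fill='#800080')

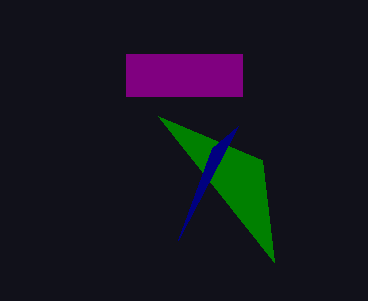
p_1 = 274; q_1 = 262; u_2 = 212; v_2 = 148; p_3 = 126; q_3 = 54; s_3 = 242; t_3 = 96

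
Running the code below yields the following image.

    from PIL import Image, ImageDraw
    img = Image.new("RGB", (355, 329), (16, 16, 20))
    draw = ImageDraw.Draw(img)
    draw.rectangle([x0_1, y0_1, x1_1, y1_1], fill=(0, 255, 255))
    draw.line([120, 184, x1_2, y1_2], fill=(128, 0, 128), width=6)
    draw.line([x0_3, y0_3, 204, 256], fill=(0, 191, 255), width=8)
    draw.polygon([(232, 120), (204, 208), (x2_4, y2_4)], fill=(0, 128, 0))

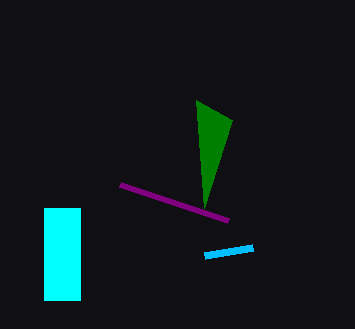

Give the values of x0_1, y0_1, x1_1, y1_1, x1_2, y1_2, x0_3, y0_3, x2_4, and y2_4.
x0_1 = 44
y0_1 = 208
x1_1 = 80
y1_1 = 300
x1_2 = 228
y1_2 = 220
x0_3 = 252
y0_3 = 248
x2_4 = 196
y2_4 = 100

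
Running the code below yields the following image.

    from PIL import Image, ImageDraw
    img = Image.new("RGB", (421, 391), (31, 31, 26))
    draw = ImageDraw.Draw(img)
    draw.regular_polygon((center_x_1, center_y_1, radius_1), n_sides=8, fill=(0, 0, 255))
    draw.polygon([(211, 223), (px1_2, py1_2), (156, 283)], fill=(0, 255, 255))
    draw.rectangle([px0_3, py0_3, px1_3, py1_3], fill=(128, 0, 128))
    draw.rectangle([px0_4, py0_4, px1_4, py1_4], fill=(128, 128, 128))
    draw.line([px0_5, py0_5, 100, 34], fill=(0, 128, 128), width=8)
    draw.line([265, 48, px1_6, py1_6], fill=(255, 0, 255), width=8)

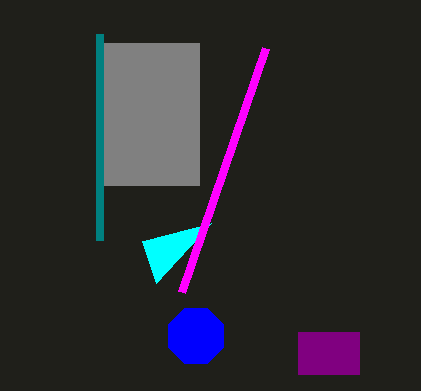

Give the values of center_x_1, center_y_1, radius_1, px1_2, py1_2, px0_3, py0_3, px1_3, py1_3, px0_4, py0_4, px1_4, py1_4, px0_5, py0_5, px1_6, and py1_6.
center_x_1 = 196
center_y_1 = 336
radius_1 = 30
px1_2 = 142
py1_2 = 241
px0_3 = 298
py0_3 = 332
px1_3 = 359
py1_3 = 374
px0_4 = 100
py0_4 = 43
px1_4 = 199
py1_4 = 185
px0_5 = 100
py0_5 = 240
px1_6 = 181
py1_6 = 292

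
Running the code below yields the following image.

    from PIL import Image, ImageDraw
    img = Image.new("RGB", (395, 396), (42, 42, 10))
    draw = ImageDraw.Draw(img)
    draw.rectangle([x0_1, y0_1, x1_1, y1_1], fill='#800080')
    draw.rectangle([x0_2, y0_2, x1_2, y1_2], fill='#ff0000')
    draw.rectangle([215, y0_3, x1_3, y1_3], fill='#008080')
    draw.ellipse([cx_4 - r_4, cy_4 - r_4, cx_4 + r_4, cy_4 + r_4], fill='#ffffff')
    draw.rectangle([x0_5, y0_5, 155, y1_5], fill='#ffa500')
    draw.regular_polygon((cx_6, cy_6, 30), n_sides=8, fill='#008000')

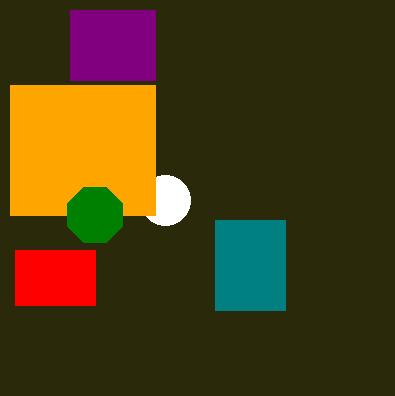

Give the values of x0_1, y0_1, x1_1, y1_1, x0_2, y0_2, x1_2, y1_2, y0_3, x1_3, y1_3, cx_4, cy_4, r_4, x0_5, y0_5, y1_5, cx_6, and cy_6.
x0_1 = 70, y0_1 = 10, x1_1 = 155, y1_1 = 80, x0_2 = 15, y0_2 = 250, x1_2 = 95, y1_2 = 305, y0_3 = 220, x1_3 = 285, y1_3 = 310, cx_4 = 165, cy_4 = 200, r_4 = 25, x0_5 = 10, y0_5 = 85, y1_5 = 215, cx_6 = 95, cy_6 = 215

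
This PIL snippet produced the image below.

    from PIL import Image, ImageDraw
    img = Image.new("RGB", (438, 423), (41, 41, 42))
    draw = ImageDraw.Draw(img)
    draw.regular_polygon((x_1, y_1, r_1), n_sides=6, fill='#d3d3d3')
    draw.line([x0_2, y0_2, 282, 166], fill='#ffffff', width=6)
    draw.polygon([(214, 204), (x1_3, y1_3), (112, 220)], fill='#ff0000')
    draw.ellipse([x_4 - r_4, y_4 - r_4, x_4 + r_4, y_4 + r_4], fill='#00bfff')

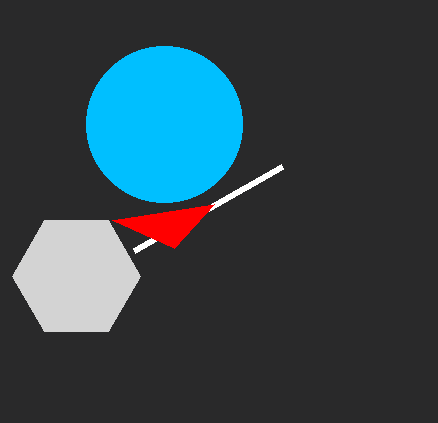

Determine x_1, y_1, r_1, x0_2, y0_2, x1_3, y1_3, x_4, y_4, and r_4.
x_1 = 76; y_1 = 276; r_1 = 64; x0_2 = 134; y0_2 = 250; x1_3 = 174; y1_3 = 248; x_4 = 164; y_4 = 124; r_4 = 78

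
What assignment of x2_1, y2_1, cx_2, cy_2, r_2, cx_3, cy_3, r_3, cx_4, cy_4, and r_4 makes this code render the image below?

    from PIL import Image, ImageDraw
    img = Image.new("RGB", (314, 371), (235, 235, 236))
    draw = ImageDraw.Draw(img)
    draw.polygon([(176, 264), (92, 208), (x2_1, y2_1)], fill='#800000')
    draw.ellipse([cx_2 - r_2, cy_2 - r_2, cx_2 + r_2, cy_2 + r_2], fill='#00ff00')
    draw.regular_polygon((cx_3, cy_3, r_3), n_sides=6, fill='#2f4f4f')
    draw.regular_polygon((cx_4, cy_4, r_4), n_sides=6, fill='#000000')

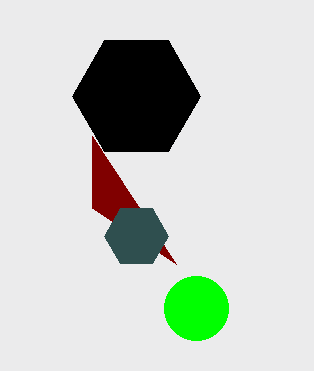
x2_1 = 92, y2_1 = 136, cx_2 = 196, cy_2 = 308, r_2 = 32, cx_3 = 136, cy_3 = 236, r_3 = 32, cx_4 = 136, cy_4 = 96, r_4 = 64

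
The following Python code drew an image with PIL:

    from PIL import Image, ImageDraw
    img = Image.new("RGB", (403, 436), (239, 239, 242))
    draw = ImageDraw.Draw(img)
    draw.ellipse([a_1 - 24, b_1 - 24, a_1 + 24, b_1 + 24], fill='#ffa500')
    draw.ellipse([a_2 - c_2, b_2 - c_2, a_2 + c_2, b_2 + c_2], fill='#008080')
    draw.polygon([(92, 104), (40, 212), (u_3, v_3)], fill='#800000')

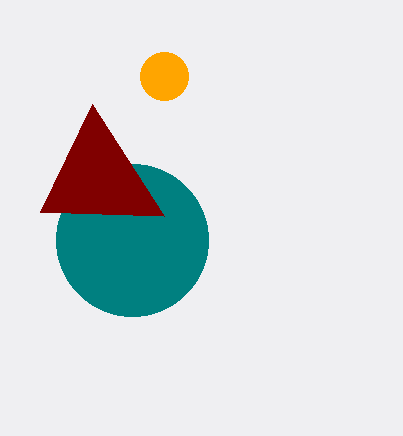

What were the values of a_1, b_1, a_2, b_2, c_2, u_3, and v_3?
a_1 = 164; b_1 = 76; a_2 = 132; b_2 = 240; c_2 = 76; u_3 = 164; v_3 = 216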